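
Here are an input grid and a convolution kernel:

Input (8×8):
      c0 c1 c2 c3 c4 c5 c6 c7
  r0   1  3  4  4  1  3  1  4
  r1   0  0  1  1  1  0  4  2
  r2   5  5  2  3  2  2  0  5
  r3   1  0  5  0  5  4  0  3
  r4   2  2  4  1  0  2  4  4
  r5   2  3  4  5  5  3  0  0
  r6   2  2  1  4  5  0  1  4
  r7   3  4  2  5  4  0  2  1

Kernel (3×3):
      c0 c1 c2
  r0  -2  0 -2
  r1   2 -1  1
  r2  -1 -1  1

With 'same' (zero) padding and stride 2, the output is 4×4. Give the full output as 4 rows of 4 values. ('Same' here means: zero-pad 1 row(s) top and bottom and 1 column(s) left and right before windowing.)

2 6 8 7
-1 4 3 4
1 -1 -11 -13
-5 -10 -22 -4

Output[0,0]: The receptive field on the zero-padded input at this output position is [0 0 0 / 0 1 3 / 0 0 0]. Elementwise product with the kernel and sum: 0·-2 + 0·-2 + 0·2 + 1·-1 + 3·1 + 0·-1 + 0·-1 + 0·1.
Output[0,1]: The receptive field on the zero-padded input at this output position is [0 0 0 / 3 4 4 / 0 1 1]. Elementwise product with the kernel and sum: 0·-2 + 0·-2 + 3·2 + 4·-1 + 4·1 + 0·-1 + 1·-1 + 1·1.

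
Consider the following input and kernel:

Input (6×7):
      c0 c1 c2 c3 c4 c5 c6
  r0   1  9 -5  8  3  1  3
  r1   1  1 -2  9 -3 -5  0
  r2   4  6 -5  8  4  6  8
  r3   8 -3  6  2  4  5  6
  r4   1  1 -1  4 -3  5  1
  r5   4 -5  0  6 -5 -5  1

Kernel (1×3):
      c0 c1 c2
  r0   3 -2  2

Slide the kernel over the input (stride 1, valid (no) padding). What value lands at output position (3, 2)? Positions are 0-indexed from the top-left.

The receptive field on the input at this output position is [6 2 4]. Elementwise product with the kernel and sum: 6·3 + 2·-2 + 4·2.

22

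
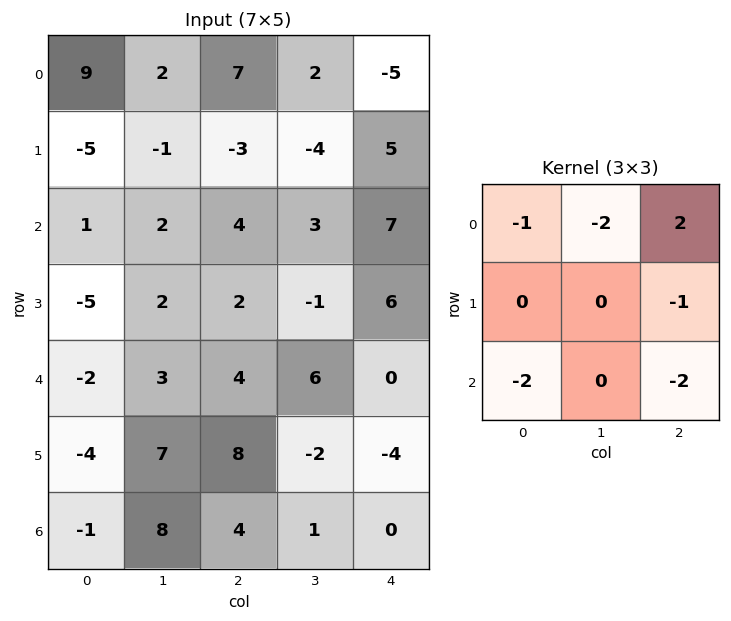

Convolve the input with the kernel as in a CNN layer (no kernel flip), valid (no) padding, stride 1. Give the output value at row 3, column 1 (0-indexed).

-24

The receptive field on the input at this output position is [2 2 -1 / 3 4 6 / 7 8 -2]. Elementwise product with the kernel and sum: 2·-1 + 2·-2 + -1·2 + 6·-1 + 7·-2 + -2·-2.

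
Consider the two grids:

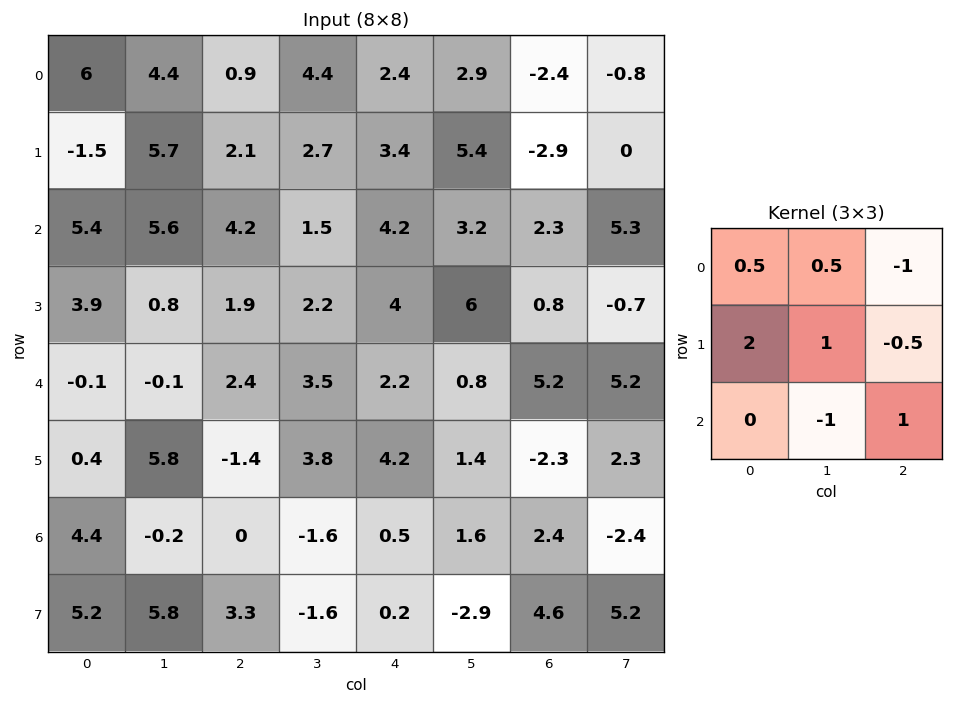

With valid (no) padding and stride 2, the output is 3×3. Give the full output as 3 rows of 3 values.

4.55 8.15 17.8
11.45 1.35 19.4
5 1.75 8.05

Output[0,0]: The receptive field on the input at this output position is [6 4.4 0.9 / -1.5 5.7 2.1 / 5.4 5.6 4.2]. Elementwise product with the kernel and sum: 6·0.5 + 4.4·0.5 + 0.9·-1 + -1.5·2 + 5.7·1 + 2.1·-0.5 + 5.6·-1 + 4.2·1.
Output[0,1]: The receptive field on the input at this output position is [0.9 4.4 2.4 / 2.1 2.7 3.4 / 4.2 1.5 4.2]. Elementwise product with the kernel and sum: 0.9·0.5 + 4.4·0.5 + 2.4·-1 + 2.1·2 + 2.7·1 + 3.4·-0.5 + 1.5·-1 + 4.2·1.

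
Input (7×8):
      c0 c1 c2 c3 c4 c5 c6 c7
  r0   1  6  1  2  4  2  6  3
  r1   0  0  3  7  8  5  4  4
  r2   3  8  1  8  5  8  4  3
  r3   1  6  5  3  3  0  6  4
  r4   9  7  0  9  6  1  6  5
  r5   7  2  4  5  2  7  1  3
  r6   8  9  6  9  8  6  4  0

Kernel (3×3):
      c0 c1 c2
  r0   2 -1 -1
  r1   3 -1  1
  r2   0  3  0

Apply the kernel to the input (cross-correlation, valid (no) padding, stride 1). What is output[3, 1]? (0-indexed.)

46

The receptive field on the input at this output position is [6 5 3 / 7 0 9 / 2 4 5]. Elementwise product with the kernel and sum: 6·2 + 5·-1 + 3·-1 + 7·3 + 0·-1 + 9·1 + 4·3.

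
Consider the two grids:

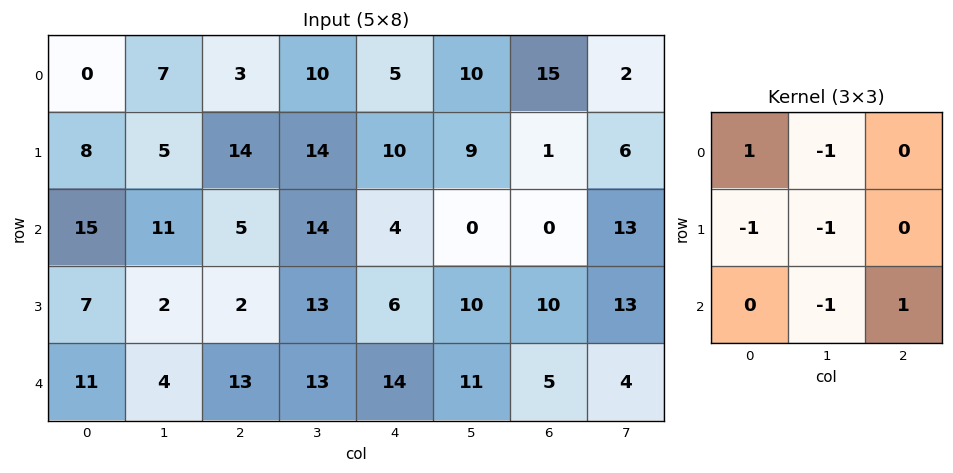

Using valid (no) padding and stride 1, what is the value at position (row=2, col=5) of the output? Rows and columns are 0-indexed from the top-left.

-21

The receptive field on the input at this output position is [0 0 13 / 10 10 13 / 11 5 4]. Elementwise product with the kernel and sum: 0·1 + 0·-1 + 10·-1 + 10·-1 + 5·-1 + 4·1.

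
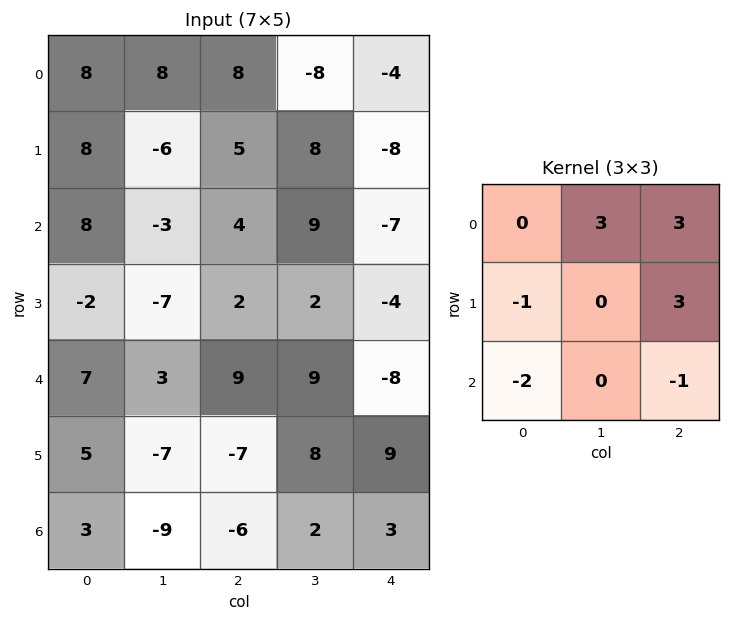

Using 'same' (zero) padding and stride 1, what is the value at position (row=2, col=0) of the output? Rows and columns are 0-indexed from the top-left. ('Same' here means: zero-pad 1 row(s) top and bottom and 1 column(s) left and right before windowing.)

The receptive field on the zero-padded input at this output position is [0 8 -6 / 0 8 -3 / 0 -2 -7]. Elementwise product with the kernel and sum: 8·3 + -6·3 + 0·-1 + -3·3 + 0·-2 + -7·-1.

4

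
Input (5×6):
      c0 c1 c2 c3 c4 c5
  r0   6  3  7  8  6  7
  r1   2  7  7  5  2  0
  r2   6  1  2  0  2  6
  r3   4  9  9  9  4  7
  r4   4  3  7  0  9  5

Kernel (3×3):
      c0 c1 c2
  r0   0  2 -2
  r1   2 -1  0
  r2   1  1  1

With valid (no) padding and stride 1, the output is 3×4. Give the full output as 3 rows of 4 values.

Output[0,0]: The receptive field on the input at this output position is [6 3 7 / 2 7 7 / 6 1 2]. Elementwise product with the kernel and sum: 3·2 + 7·-2 + 2·2 + 7·-1 + 6·1 + 1·1 + 2·1.

-2 8 17 14
33 31 32 22
11 23 21 20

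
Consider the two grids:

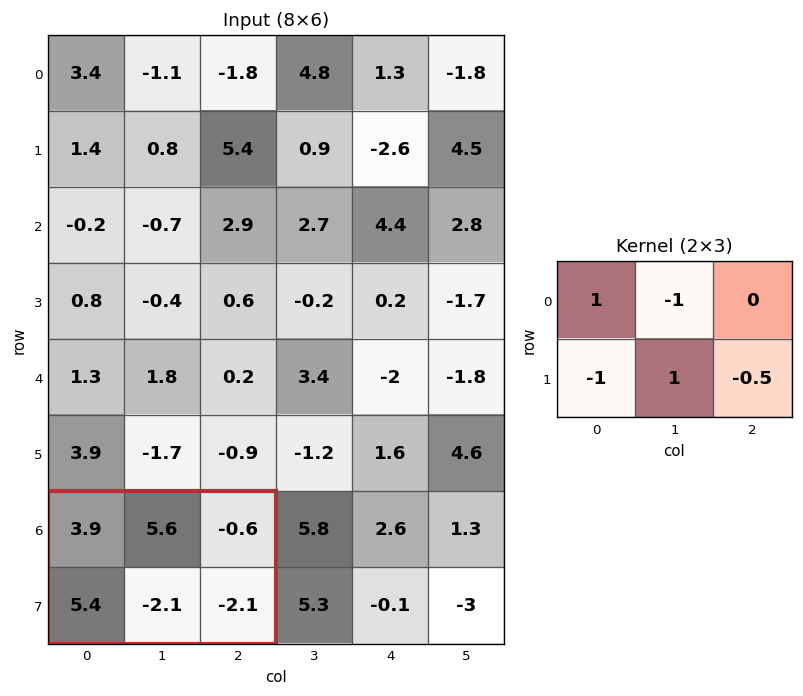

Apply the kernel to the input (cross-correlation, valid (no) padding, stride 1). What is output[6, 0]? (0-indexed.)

-8.15

The receptive field on the input at this output position is [3.9 5.6 -0.6 / 5.4 -2.1 -2.1]. Elementwise product with the kernel and sum: 3.9·1 + 5.6·-1 + 5.4·-1 + -2.1·1 + -2.1·-0.5.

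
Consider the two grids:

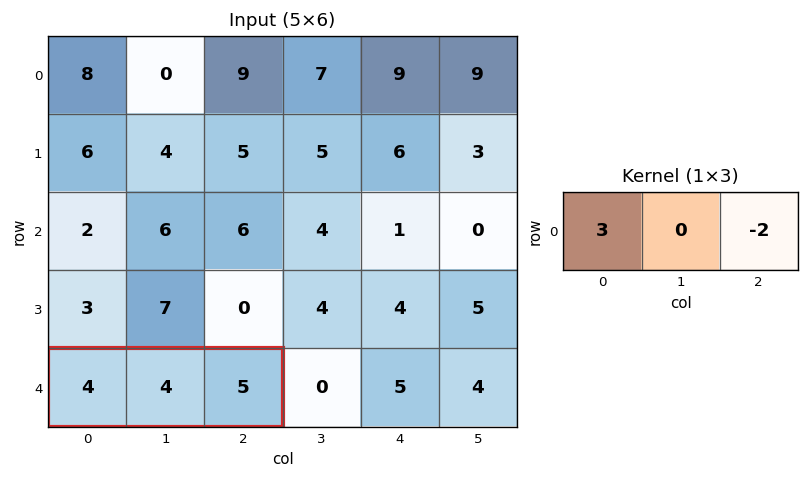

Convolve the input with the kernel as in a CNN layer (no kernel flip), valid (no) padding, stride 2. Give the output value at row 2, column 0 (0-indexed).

2

The receptive field on the input at this output position is [4 4 5]. Elementwise product with the kernel and sum: 4·3 + 5·-2.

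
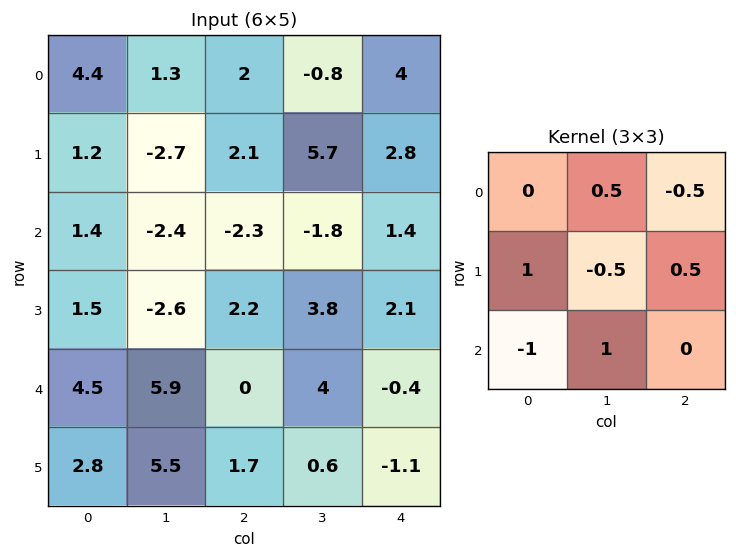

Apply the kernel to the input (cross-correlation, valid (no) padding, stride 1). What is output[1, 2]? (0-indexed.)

2.35

The receptive field on the input at this output position is [2.1 5.7 2.8 / -2.3 -1.8 1.4 / 2.2 3.8 2.1]. Elementwise product with the kernel and sum: 5.7·0.5 + 2.8·-0.5 + -2.3·1 + -1.8·-0.5 + 1.4·0.5 + 2.2·-1 + 3.8·1.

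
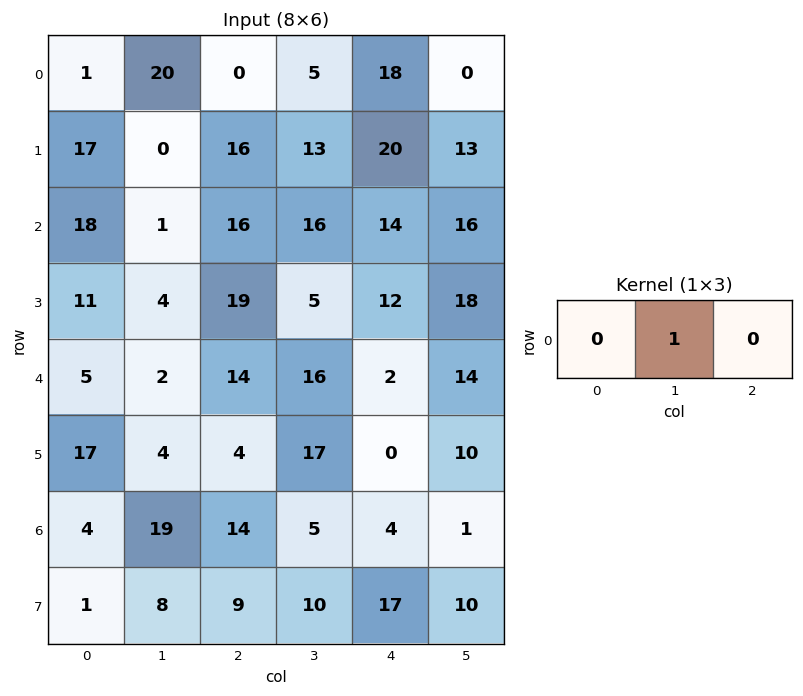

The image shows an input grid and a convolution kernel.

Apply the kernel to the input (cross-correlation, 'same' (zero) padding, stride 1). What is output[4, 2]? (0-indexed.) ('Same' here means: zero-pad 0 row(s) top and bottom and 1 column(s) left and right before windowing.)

14

The receptive field on the zero-padded input at this output position is [2 14 16]. Elementwise product with the kernel and sum: 14·1.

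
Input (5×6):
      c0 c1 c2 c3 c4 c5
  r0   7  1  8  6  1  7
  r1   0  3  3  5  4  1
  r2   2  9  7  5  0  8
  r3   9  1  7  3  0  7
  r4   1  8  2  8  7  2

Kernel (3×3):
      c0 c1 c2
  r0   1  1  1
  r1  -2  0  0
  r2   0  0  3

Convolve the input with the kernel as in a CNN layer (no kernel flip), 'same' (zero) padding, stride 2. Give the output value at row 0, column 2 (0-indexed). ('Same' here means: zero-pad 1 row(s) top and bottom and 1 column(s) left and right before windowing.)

The receptive field on the zero-padded input at this output position is [0 0 0 / 6 1 7 / 5 4 1]. Elementwise product with the kernel and sum: 0·1 + 0·1 + 0·1 + 6·-2 + 1·3.

-9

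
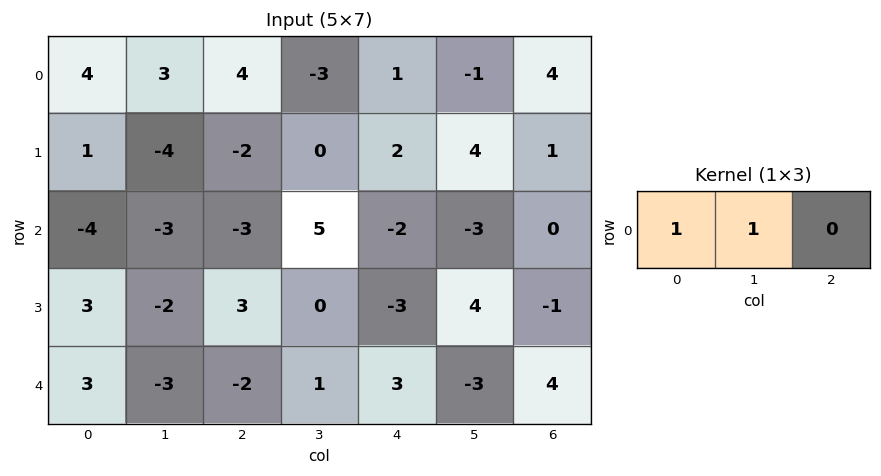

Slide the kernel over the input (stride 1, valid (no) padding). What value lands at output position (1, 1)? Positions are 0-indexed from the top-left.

-6

The receptive field on the input at this output position is [-4 -2 0]. Elementwise product with the kernel and sum: -4·1 + -2·1.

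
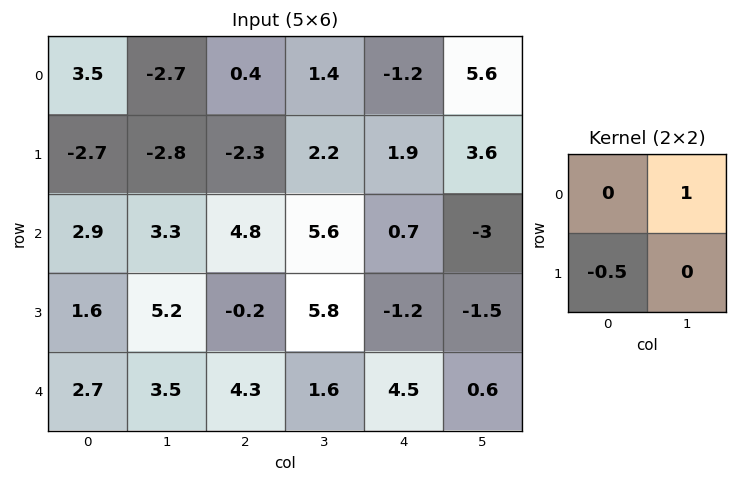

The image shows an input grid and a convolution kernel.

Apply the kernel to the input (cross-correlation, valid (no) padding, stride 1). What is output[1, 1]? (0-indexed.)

-3.95

The receptive field on the input at this output position is [-2.8 -2.3 / 3.3 4.8]. Elementwise product with the kernel and sum: -2.3·1 + 3.3·-0.5.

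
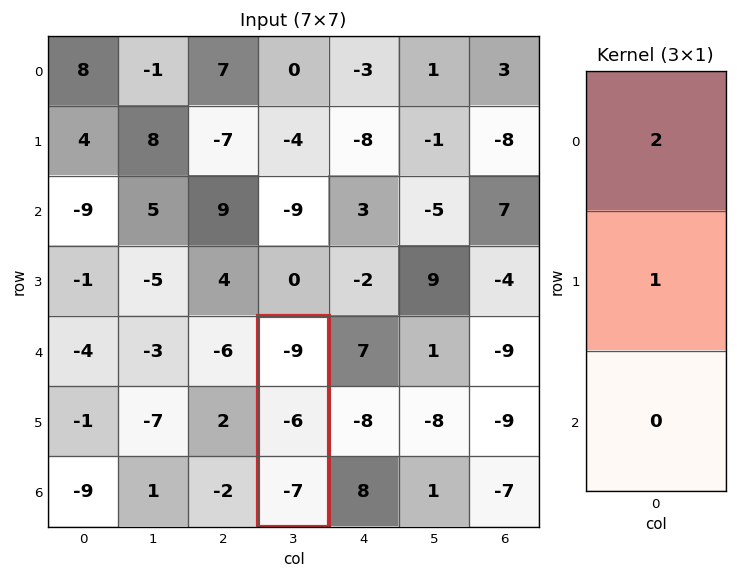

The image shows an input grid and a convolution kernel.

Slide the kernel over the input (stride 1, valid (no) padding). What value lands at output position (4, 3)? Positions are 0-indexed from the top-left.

-24

The receptive field on the input at this output position is [-9 / -6 / -7]. Elementwise product with the kernel and sum: -9·2 + -6·1.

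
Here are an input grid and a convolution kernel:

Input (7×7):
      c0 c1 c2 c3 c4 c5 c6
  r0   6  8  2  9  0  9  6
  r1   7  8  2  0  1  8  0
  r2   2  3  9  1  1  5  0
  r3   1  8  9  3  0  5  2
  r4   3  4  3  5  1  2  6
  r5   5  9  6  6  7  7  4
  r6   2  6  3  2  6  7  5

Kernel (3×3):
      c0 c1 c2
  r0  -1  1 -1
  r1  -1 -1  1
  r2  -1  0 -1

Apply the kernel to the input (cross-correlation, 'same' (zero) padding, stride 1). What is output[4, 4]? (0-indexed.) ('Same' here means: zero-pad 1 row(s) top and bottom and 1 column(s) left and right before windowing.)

-25

The receptive field on the zero-padded input at this output position is [3 0 5 / 5 1 2 / 6 7 7]. Elementwise product with the kernel and sum: 3·-1 + 0·1 + 5·-1 + 5·-1 + 1·-1 + 2·1 + 6·-1 + 7·-1.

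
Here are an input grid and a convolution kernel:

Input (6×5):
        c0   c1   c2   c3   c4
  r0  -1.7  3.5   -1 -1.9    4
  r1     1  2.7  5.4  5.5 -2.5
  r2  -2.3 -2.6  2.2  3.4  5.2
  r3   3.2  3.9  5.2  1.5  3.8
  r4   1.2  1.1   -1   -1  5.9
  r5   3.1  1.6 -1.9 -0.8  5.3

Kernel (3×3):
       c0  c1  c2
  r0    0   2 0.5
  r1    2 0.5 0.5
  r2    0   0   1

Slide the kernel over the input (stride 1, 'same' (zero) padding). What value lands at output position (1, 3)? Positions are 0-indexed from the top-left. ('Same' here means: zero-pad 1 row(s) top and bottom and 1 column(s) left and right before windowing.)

The receptive field on the zero-padded input at this output position is [-1 -1.9 4 / 5.4 5.5 -2.5 / 2.2 3.4 5.2]. Elementwise product with the kernel and sum: -1.9·2 + 4·0.5 + 5.4·2 + 5.5·0.5 + -2.5·0.5 + 5.2·1.

15.7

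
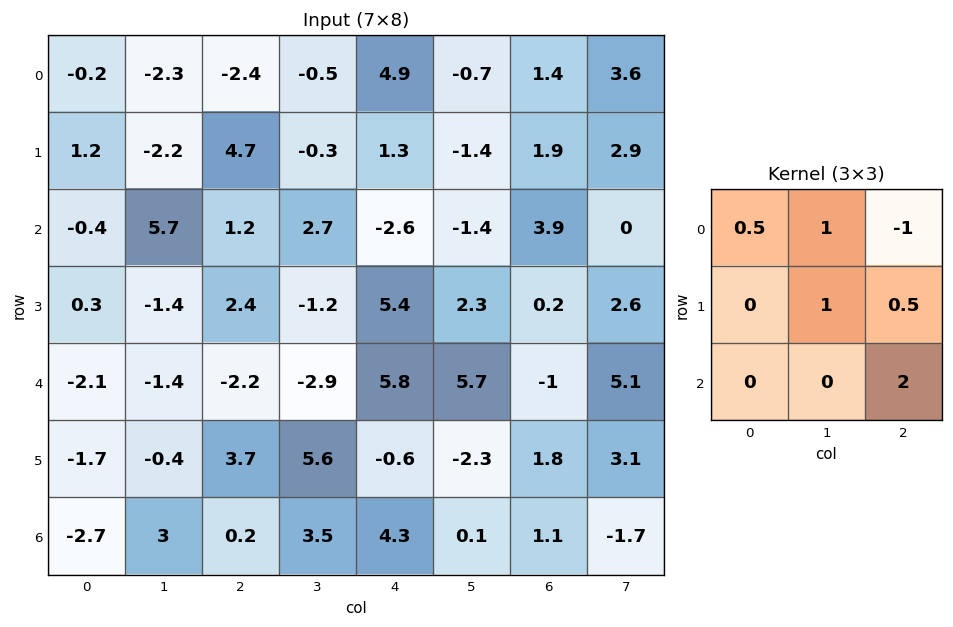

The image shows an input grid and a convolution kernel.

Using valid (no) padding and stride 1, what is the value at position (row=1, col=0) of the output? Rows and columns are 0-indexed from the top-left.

The receptive field on the input at this output position is [1.2 -2.2 4.7 / -0.4 5.7 1.2 / 0.3 -1.4 2.4]. Elementwise product with the kernel and sum: 1.2·0.5 + -2.2·1 + 4.7·-1 + 5.7·1 + 1.2·0.5 + 2.4·2.

4.8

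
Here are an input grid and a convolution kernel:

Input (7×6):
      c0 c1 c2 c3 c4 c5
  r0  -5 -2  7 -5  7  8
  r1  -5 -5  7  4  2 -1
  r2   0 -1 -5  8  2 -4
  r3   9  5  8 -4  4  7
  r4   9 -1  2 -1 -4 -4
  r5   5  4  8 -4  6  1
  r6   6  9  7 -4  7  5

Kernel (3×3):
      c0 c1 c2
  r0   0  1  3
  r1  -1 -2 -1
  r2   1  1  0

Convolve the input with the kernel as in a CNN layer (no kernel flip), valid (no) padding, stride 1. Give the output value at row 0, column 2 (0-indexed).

The receptive field on the input at this output position is [7 -5 7 / 7 4 2 / -5 8 2]. Elementwise product with the kernel and sum: -5·1 + 7·3 + 7·-1 + 4·-2 + 2·-1 + -5·1 + 8·1.

2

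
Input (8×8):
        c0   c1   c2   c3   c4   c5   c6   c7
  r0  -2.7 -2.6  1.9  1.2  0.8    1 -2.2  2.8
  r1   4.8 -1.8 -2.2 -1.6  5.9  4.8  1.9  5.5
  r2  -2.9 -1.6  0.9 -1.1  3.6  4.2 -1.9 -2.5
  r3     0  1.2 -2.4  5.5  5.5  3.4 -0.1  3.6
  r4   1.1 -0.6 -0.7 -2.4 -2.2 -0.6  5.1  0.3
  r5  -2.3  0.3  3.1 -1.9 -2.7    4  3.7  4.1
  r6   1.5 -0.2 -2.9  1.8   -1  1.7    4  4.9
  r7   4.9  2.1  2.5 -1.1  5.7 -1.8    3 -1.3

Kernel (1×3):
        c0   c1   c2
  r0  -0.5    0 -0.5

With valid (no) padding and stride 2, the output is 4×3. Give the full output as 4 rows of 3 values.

0.4 -1.35 0.7
1 -2.25 -0.85
-0.2 1.45 -1.45
0.7 1.95 -1.5

Output[0,0]: The receptive field on the input at this output position is [-2.7 -2.6 1.9]. Elementwise product with the kernel and sum: -2.7·-0.5 + 1.9·-0.5.
Output[0,1]: The receptive field on the input at this output position is [1.9 1.2 0.8]. Elementwise product with the kernel and sum: 1.9·-0.5 + 0.8·-0.5.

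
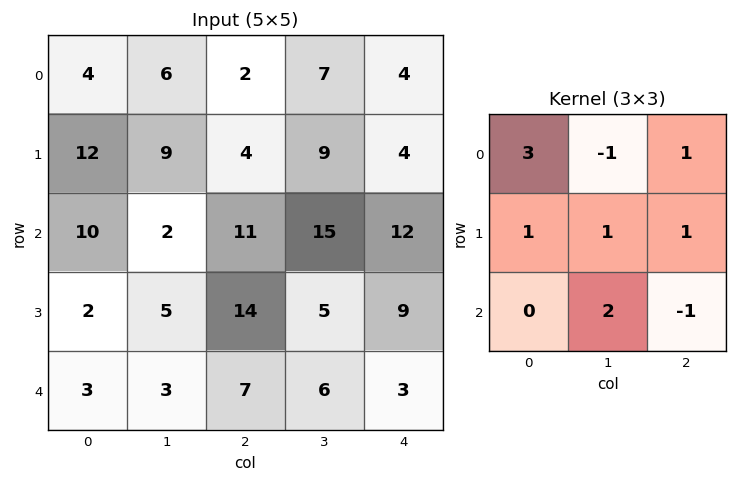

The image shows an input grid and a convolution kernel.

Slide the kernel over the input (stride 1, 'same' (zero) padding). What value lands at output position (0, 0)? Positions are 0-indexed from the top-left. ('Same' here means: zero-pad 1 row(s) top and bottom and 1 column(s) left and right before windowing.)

25

The receptive field on the zero-padded input at this output position is [0 0 0 / 0 4 6 / 0 12 9]. Elementwise product with the kernel and sum: 0·3 + 0·-1 + 0·1 + 0·1 + 4·1 + 6·1 + 12·2 + 9·-1.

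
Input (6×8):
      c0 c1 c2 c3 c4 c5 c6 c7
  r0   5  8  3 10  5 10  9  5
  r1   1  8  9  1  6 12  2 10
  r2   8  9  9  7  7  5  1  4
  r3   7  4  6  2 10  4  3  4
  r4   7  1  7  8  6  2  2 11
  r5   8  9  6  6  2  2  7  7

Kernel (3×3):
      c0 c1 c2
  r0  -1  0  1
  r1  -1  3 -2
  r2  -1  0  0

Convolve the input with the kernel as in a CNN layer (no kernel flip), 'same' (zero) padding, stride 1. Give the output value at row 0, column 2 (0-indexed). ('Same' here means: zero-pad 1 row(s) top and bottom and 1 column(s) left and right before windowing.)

-27

The receptive field on the zero-padded input at this output position is [0 0 0 / 8 3 10 / 8 9 1]. Elementwise product with the kernel and sum: 0·-1 + 0·1 + 8·-1 + 3·3 + 10·-2 + 8·-1.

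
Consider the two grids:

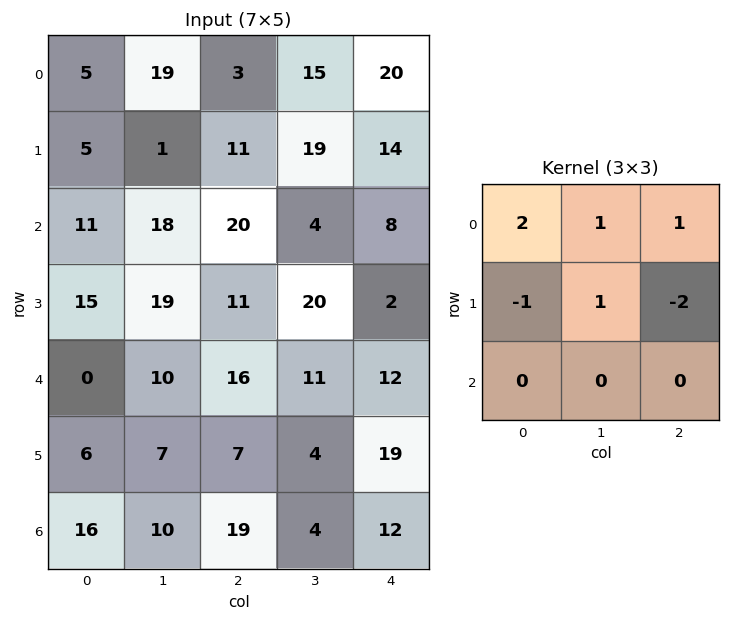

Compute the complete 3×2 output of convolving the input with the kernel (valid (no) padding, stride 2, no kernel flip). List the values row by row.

Output[0,0]: The receptive field on the input at this output position is [5 19 3 / 5 1 11 / 11 18 20]. Elementwise product with the kernel and sum: 5·2 + 19·1 + 3·1 + 5·-1 + 1·1 + 11·-2.

6 21
42 57
13 14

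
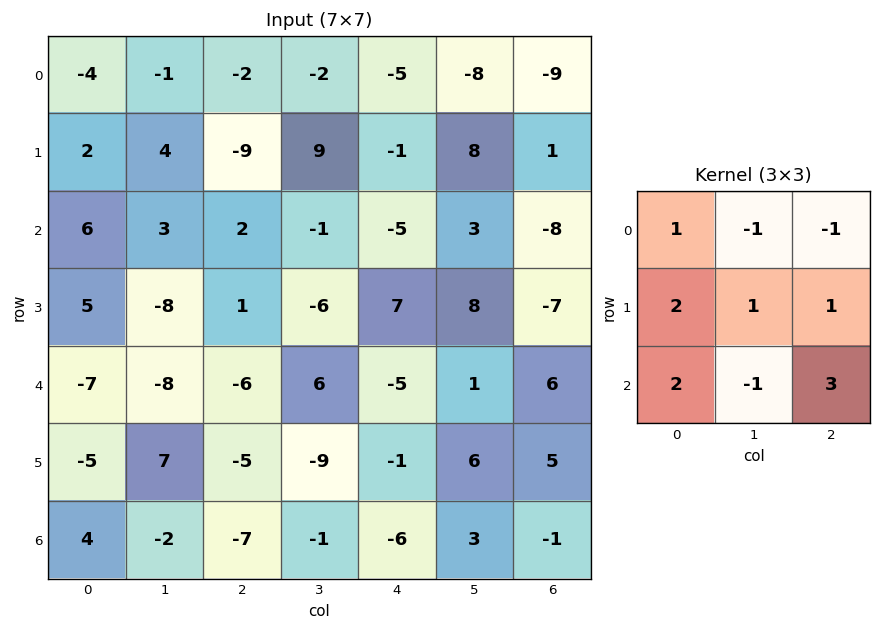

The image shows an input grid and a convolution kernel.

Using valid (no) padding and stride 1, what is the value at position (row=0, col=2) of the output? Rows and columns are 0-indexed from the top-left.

-15

The receptive field on the input at this output position is [-2 -2 -5 / -9 9 -1 / 2 -1 -5]. Elementwise product with the kernel and sum: -2·1 + -2·-1 + -5·-1 + -9·2 + 9·1 + -1·1 + 2·2 + -1·-1 + -5·3.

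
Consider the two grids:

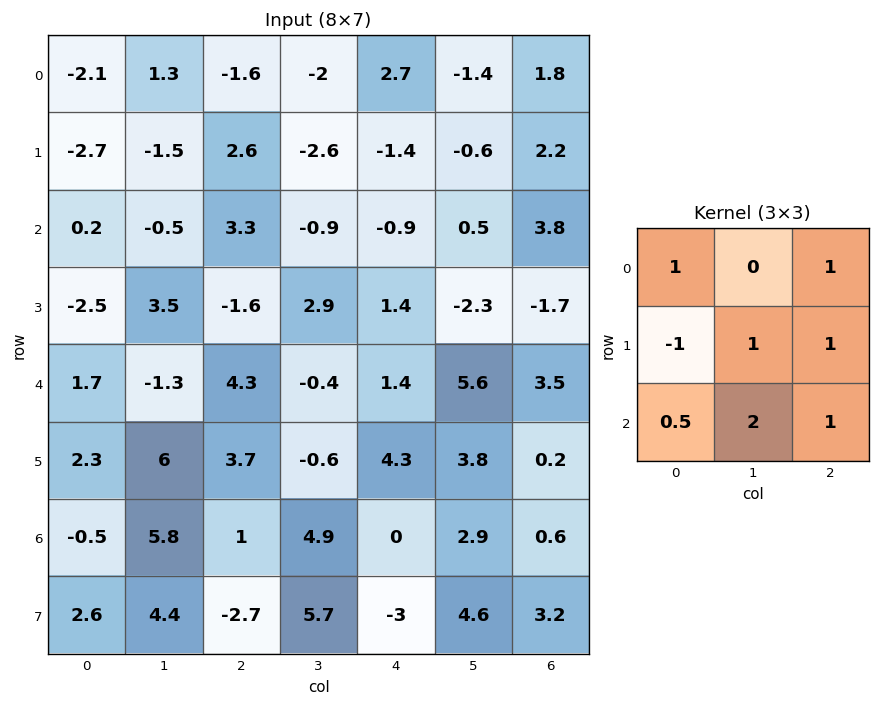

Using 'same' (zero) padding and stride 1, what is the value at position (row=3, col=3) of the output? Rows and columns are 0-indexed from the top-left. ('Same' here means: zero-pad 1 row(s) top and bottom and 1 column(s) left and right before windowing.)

The receptive field on the zero-padded input at this output position is [3.3 -0.9 -0.9 / -1.6 2.9 1.4 / 4.3 -0.4 1.4]. Elementwise product with the kernel and sum: 3.3·1 + -0.9·1 + -1.6·-1 + 2.9·1 + 1.4·1 + 4.3·0.5 + -0.4·2 + 1.4·1.

11.05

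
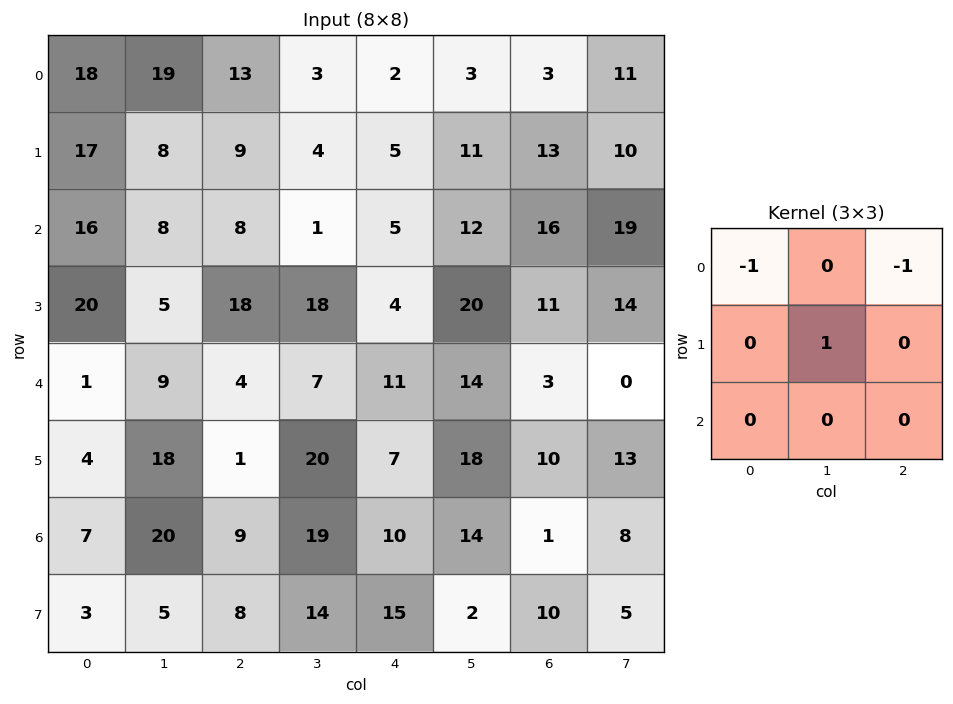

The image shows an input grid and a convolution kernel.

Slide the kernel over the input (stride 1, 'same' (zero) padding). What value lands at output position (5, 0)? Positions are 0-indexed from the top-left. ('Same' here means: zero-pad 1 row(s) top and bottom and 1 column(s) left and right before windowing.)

The receptive field on the zero-padded input at this output position is [0 1 9 / 0 4 18 / 0 7 20]. Elementwise product with the kernel and sum: 0·-1 + 9·-1 + 4·1.

-5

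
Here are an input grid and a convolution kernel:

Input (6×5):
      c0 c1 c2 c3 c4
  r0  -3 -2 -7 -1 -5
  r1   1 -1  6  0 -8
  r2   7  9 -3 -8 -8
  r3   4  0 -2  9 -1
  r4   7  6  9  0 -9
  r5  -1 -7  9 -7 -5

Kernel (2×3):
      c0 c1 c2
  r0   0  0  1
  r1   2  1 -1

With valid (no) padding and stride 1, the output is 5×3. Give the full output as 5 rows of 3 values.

Output[0,0]: The receptive field on the input at this output position is [-3 -2 -7 / 1 -1 6]. Elementwise product with the kernel and sum: -7·1 + 1·2 + -1·1 + 6·-1.

-12 3 15
32 23 -14
7 -19 -2
9 30 26
-9 2 7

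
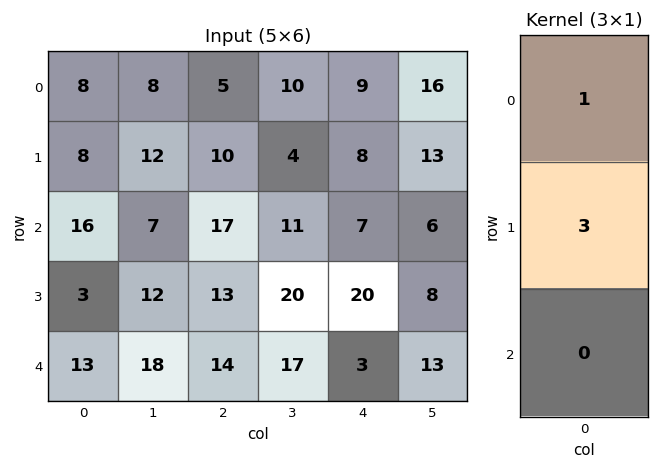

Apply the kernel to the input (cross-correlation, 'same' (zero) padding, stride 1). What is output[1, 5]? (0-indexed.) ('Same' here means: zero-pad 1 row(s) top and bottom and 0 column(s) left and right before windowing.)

55

The receptive field on the zero-padded input at this output position is [16 / 13 / 6]. Elementwise product with the kernel and sum: 16·1 + 13·3.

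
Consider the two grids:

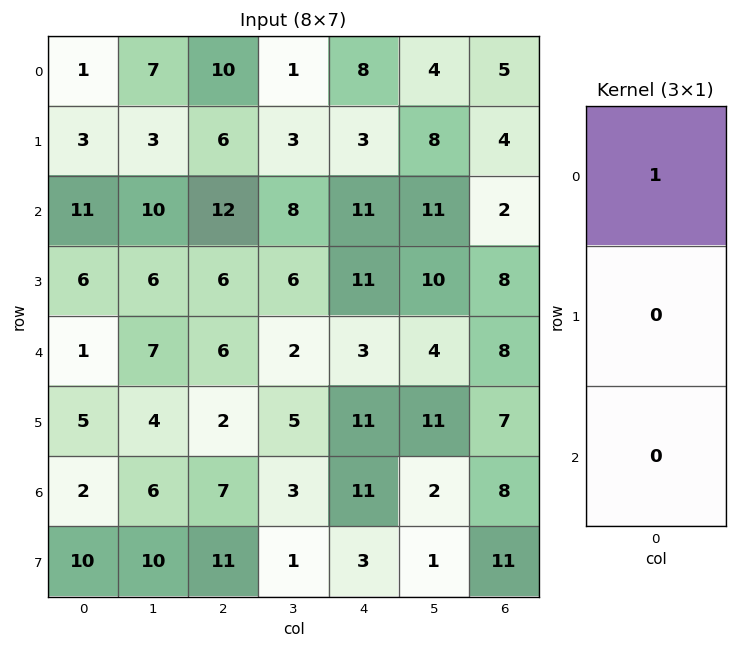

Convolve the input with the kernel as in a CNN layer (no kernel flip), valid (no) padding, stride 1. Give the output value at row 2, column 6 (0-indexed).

The receptive field on the input at this output position is [2 / 8 / 8]. Elementwise product with the kernel and sum: 2·1.

2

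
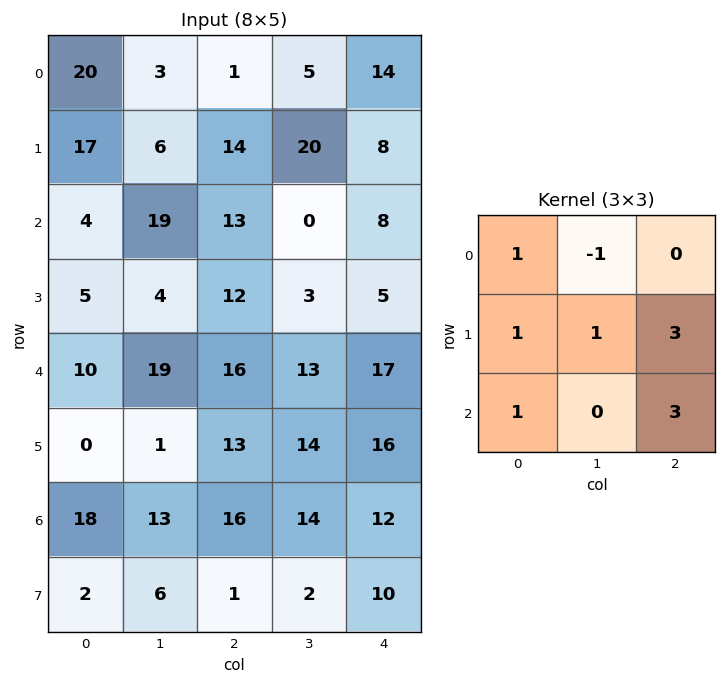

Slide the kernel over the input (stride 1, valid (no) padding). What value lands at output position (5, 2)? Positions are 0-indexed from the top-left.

The receptive field on the input at this output position is [13 14 16 / 16 14 12 / 1 2 10]. Elementwise product with the kernel and sum: 13·1 + 14·-1 + 16·1 + 14·1 + 12·3 + 1·1 + 10·3.

96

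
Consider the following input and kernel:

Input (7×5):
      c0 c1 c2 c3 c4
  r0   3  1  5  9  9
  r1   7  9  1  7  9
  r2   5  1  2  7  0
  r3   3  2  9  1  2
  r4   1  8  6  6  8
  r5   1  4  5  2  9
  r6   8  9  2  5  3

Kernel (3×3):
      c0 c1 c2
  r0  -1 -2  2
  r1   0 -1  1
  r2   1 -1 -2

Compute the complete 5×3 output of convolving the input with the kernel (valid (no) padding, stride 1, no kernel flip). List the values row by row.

Output[0,0]: The receptive field on the input at this output position is [3 1 5 / 7 9 1 / 5 1 2]. Elementwise product with the kernel and sum: 3·-1 + 1·-2 + 5·2 + 9·-1 + 1·1 + 5·1 + 1·-1 + 2·-2.

-3 -2 -8
-39 -1 0
-15 -9 -31
-4 -23 -20
-9 -14 -4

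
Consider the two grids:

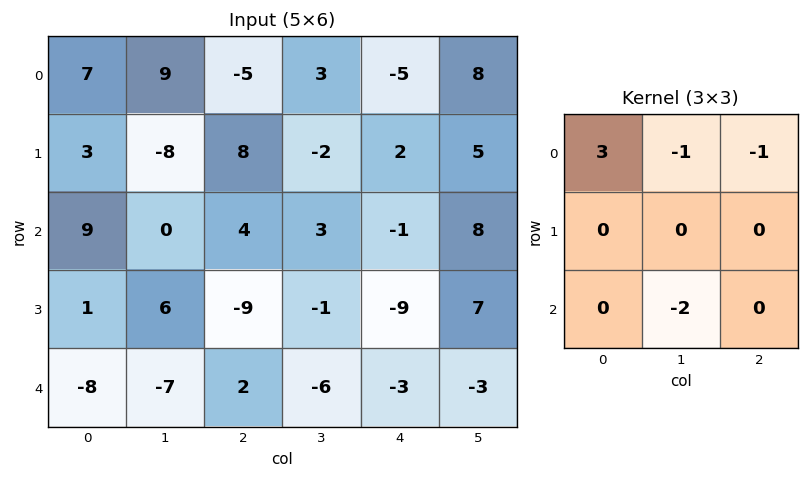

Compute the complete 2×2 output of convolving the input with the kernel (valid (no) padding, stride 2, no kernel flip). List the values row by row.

17 -19
37 22

Output[0,0]: The receptive field on the input at this output position is [7 9 -5 / 3 -8 8 / 9 0 4]. Elementwise product with the kernel and sum: 7·3 + 9·-1 + -5·-1 + 0·-2.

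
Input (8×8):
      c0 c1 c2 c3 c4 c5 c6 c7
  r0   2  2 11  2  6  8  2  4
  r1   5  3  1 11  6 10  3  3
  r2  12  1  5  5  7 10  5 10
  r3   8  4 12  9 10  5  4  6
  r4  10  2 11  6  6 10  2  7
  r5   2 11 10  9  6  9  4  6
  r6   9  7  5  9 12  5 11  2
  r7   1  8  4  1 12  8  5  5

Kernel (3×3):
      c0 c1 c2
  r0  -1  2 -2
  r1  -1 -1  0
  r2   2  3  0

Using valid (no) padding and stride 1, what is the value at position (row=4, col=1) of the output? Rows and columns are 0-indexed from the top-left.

The receptive field on the input at this output position is [2 11 6 / 11 10 9 / 7 5 9]. Elementwise product with the kernel and sum: 2·-1 + 11·2 + 6·-2 + 11·-1 + 10·-1 + 7·2 + 5·3.

16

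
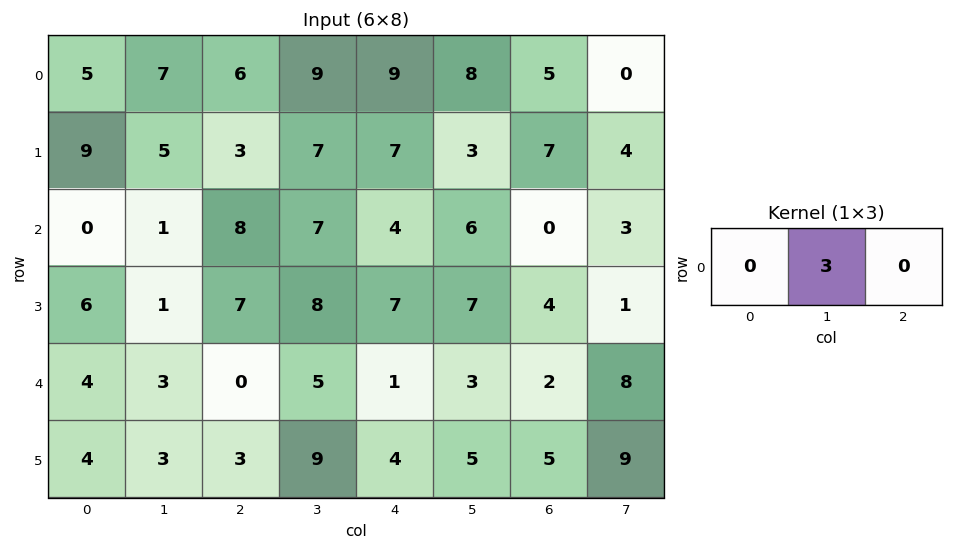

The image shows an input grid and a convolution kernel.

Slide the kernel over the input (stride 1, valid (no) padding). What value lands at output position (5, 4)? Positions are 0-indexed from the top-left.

15

The receptive field on the input at this output position is [4 5 5]. Elementwise product with the kernel and sum: 5·3.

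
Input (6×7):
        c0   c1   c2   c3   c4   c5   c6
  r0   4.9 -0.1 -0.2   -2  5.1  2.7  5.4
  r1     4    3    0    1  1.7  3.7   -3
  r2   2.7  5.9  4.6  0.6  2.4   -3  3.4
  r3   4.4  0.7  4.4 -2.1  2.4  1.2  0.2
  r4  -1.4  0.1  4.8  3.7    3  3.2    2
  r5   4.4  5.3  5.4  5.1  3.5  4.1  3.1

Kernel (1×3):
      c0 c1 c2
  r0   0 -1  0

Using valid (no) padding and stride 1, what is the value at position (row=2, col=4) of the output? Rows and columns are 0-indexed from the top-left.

The receptive field on the input at this output position is [2.4 -3 3.4]. Elementwise product with the kernel and sum: -3·-1.

3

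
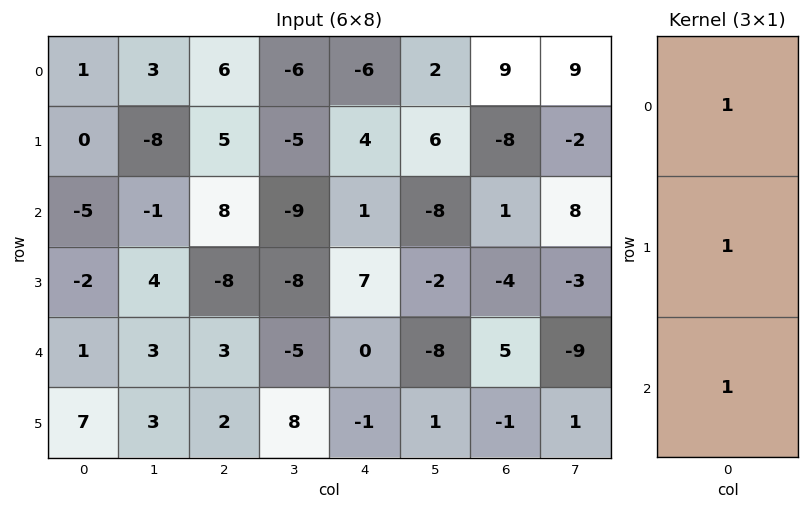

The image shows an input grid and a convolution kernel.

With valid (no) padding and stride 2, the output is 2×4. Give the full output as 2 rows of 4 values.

-4 19 -1 2
-6 3 8 2

Output[0,0]: The receptive field on the input at this output position is [1 / 0 / -5]. Elementwise product with the kernel and sum: 1·1 + 0·1 + -5·1.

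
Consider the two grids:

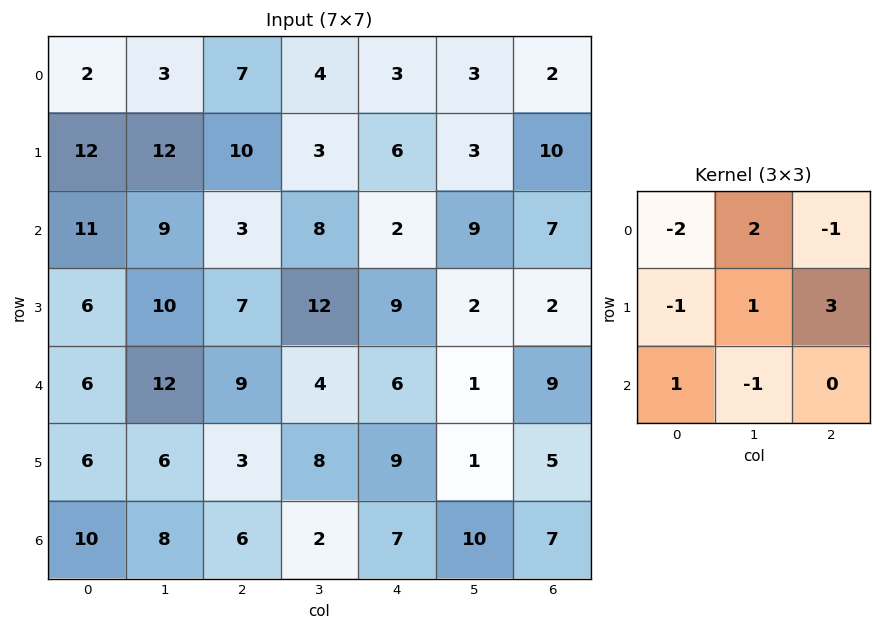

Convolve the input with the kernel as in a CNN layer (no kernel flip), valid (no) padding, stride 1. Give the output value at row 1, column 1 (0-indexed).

14

The receptive field on the input at this output position is [12 10 3 / 9 3 8 / 10 7 12]. Elementwise product with the kernel and sum: 12·-2 + 10·2 + 3·-1 + 9·-1 + 3·1 + 8·3 + 10·1 + 7·-1.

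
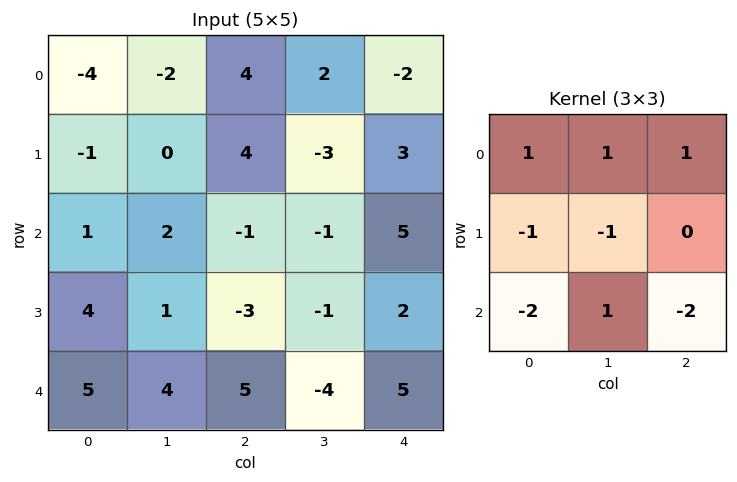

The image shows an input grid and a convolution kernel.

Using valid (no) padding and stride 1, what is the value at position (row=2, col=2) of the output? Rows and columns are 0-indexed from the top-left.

The receptive field on the input at this output position is [-1 -1 5 / -3 -1 2 / 5 -4 5]. Elementwise product with the kernel and sum: -1·1 + -1·1 + 5·1 + -3·-1 + -1·-1 + 5·-2 + -4·1 + 5·-2.

-17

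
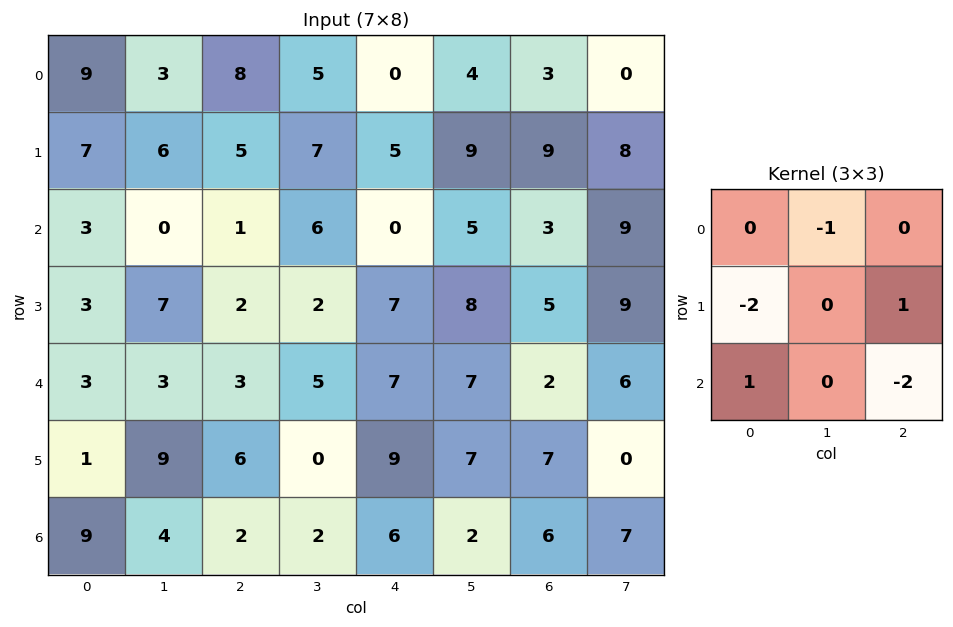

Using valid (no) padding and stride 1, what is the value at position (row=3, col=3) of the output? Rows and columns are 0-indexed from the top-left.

The receptive field on the input at this output position is [2 7 8 / 5 7 7 / 0 9 7]. Elementwise product with the kernel and sum: 7·-1 + 5·-2 + 7·1 + 0·1 + 7·-2.

-24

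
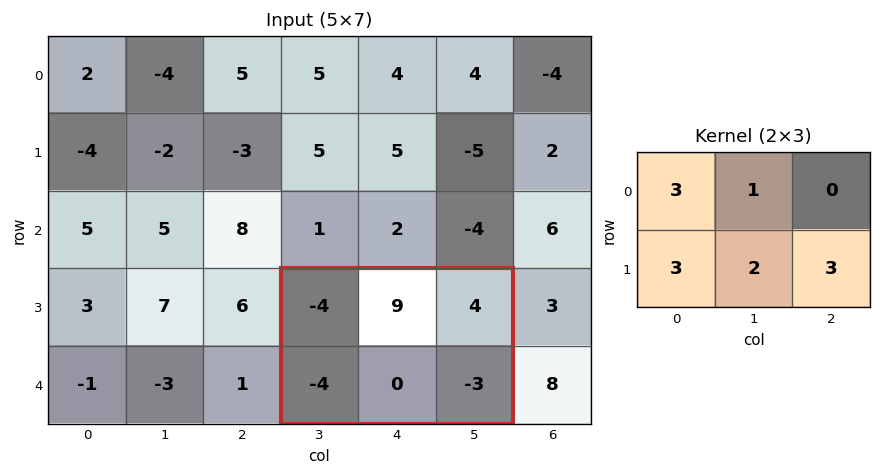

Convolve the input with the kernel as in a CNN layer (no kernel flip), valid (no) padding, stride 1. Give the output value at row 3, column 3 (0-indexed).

-24

The receptive field on the input at this output position is [-4 9 4 / -4 0 -3]. Elementwise product with the kernel and sum: -4·3 + 9·1 + -4·3 + 0·2 + -3·3.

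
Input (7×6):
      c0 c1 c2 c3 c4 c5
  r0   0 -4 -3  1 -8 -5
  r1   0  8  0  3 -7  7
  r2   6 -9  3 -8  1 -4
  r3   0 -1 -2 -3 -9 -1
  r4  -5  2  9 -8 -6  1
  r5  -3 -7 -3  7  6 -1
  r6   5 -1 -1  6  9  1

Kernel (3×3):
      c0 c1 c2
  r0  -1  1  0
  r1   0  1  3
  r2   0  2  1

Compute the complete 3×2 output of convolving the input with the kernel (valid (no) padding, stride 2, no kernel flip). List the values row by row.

Output[0,0]: The receptive field on the input at this output position is [0 -4 -3 / 0 8 0 / 6 -9 3]. Elementwise product with the kernel and sum: 0·-1 + -4·1 + 8·1 + 0·3 + -9·2 + 3·1.
Output[0,1]: The receptive field on the input at this output position is [-3 1 -8 / 0 3 -7 / 3 -8 1]. Elementwise product with the kernel and sum: -3·-1 + 1·1 + 3·1 + -7·3 + -8·2 + 1·1.

-11 -29
-9 -63
-12 29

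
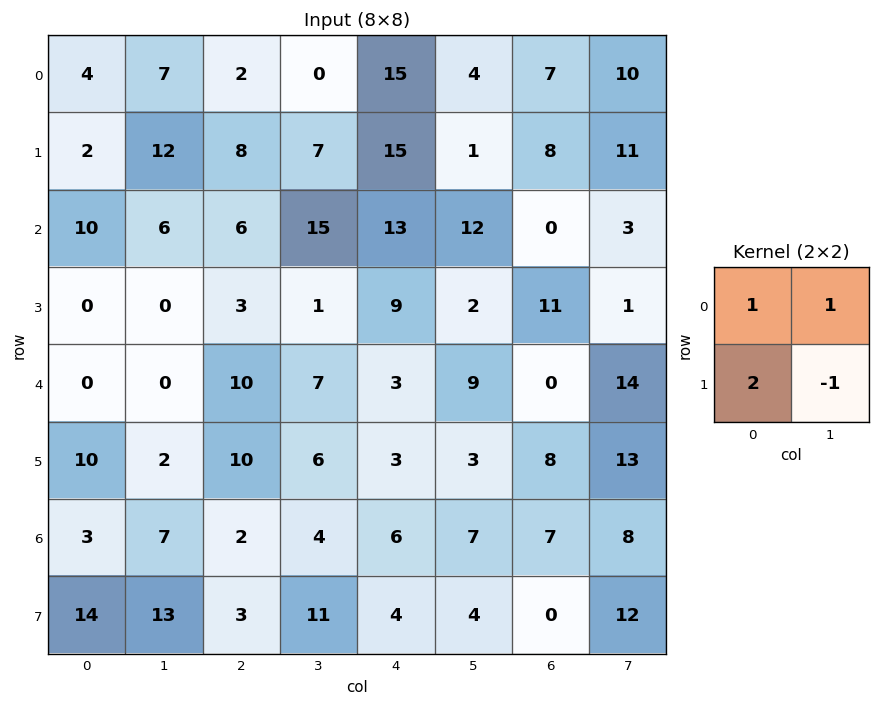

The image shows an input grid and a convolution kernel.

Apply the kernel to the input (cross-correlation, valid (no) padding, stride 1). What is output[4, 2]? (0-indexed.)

31

The receptive field on the input at this output position is [10 7 / 10 6]. Elementwise product with the kernel and sum: 10·1 + 7·1 + 10·2 + 6·-1.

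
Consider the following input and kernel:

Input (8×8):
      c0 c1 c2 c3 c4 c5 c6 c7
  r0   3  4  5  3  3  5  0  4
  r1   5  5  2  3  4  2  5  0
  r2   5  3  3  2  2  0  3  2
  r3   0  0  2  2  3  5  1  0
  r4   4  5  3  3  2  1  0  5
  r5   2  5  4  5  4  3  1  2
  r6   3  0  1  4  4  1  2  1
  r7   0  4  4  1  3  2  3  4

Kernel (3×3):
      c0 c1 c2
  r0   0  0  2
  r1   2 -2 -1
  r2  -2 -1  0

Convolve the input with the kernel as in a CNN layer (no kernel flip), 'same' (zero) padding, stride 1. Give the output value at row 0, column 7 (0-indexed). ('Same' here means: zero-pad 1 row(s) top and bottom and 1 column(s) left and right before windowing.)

The receptive field on the zero-padded input at this output position is [0 0 0 / 0 4 0 / 5 0 0]. Elementwise product with the kernel and sum: 0·2 + 0·2 + 4·-2 + 0·-1 + 5·-2 + 0·-1.

-18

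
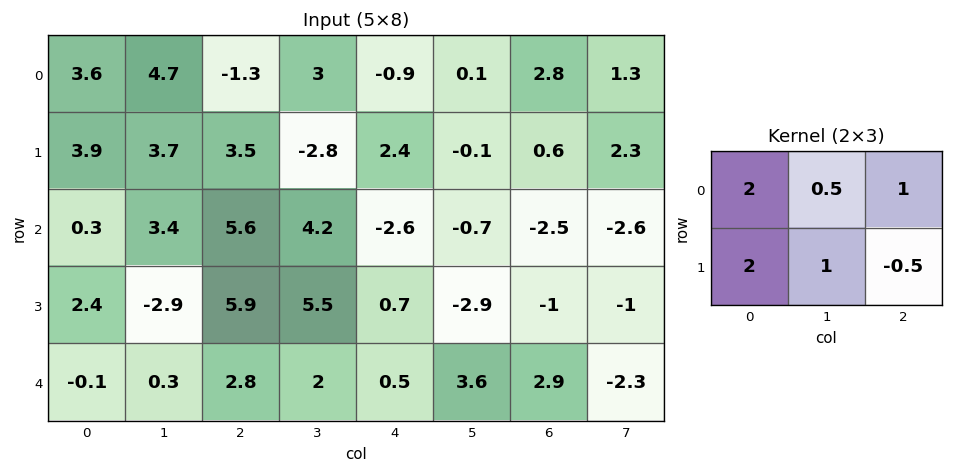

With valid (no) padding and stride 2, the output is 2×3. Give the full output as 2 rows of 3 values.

18 1 5.45
6.85 27.65 -9.05

Output[0,0]: The receptive field on the input at this output position is [3.6 4.7 -1.3 / 3.9 3.7 3.5]. Elementwise product with the kernel and sum: 3.6·2 + 4.7·0.5 + -1.3·1 + 3.9·2 + 3.7·1 + 3.5·-0.5.
Output[0,1]: The receptive field on the input at this output position is [-1.3 3 -0.9 / 3.5 -2.8 2.4]. Elementwise product with the kernel and sum: -1.3·2 + 3·0.5 + -0.9·1 + 3.5·2 + -2.8·1 + 2.4·-0.5.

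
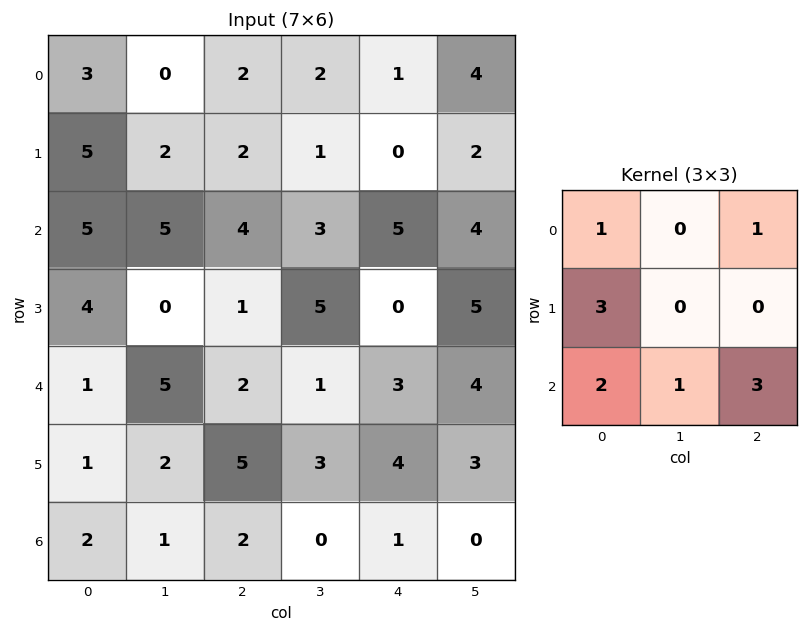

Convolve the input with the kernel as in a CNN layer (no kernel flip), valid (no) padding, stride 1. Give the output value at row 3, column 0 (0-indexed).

The receptive field on the input at this output position is [4 0 1 / 1 5 2 / 1 2 5]. Elementwise product with the kernel and sum: 4·1 + 1·1 + 1·3 + 1·2 + 2·1 + 5·3.

27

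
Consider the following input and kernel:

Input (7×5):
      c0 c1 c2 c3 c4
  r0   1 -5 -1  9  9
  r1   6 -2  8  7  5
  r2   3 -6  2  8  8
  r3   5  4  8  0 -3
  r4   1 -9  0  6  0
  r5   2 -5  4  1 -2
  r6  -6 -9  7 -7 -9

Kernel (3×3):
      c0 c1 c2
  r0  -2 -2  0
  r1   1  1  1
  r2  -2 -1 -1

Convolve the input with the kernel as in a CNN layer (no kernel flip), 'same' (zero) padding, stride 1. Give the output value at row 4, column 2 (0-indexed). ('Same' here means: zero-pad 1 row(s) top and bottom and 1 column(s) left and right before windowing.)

The receptive field on the zero-padded input at this output position is [4 8 0 / -9 0 6 / -5 4 1]. Elementwise product with the kernel and sum: 4·-2 + 8·-2 + -9·1 + 0·1 + 6·1 + -5·-2 + 4·-1 + 1·-1.

-22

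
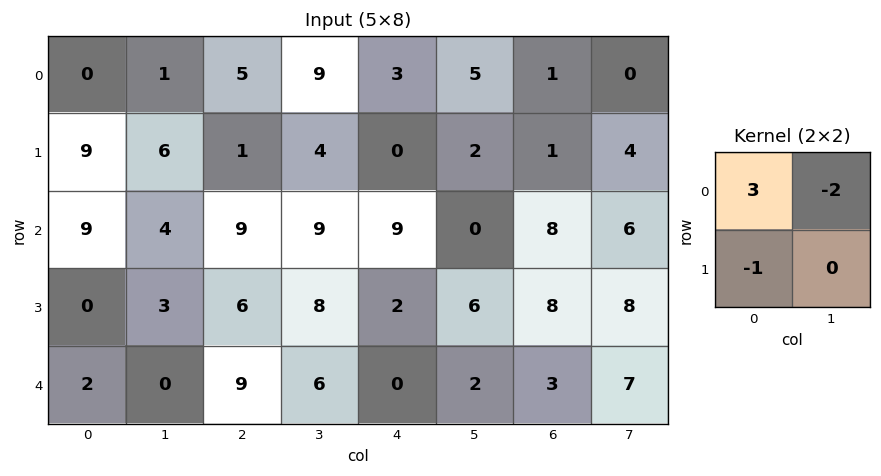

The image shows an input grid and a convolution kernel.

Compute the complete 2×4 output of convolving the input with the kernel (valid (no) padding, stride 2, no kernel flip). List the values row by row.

-11 -4 -1 2
19 3 25 4

Output[0,0]: The receptive field on the input at this output position is [0 1 / 9 6]. Elementwise product with the kernel and sum: 0·3 + 1·-2 + 9·-1.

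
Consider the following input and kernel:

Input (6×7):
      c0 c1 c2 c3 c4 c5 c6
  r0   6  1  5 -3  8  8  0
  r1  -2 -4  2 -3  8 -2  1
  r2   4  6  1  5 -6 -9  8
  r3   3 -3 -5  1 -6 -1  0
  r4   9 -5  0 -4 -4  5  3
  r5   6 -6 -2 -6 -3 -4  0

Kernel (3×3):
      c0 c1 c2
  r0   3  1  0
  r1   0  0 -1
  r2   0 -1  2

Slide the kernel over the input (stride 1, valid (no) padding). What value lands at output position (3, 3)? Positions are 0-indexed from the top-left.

The receptive field on the input at this output position is [1 -6 -1 / -4 -4 5 / -6 -3 -4]. Elementwise product with the kernel and sum: 1·3 + -6·1 + 5·-1 + -3·-1 + -4·2.

-13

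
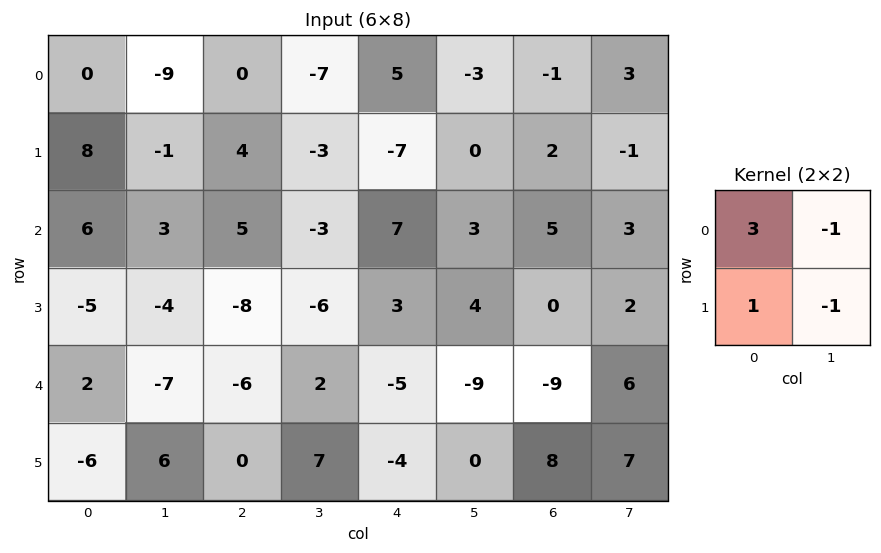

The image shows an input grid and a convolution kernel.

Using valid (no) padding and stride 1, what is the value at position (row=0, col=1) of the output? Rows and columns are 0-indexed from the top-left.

-32

The receptive field on the input at this output position is [-9 0 / -1 4]. Elementwise product with the kernel and sum: -9·3 + 0·-1 + -1·1 + 4·-1.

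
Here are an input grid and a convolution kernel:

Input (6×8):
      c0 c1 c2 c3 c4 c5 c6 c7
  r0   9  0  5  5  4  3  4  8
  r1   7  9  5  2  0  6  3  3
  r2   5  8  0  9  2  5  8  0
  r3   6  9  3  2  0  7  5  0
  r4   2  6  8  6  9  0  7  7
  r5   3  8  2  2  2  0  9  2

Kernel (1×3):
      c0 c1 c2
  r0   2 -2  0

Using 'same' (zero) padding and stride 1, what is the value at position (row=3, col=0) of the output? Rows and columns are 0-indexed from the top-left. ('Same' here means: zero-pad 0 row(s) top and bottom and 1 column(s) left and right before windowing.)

The receptive field on the zero-padded input at this output position is [0 6 9]. Elementwise product with the kernel and sum: 0·2 + 6·-2.

-12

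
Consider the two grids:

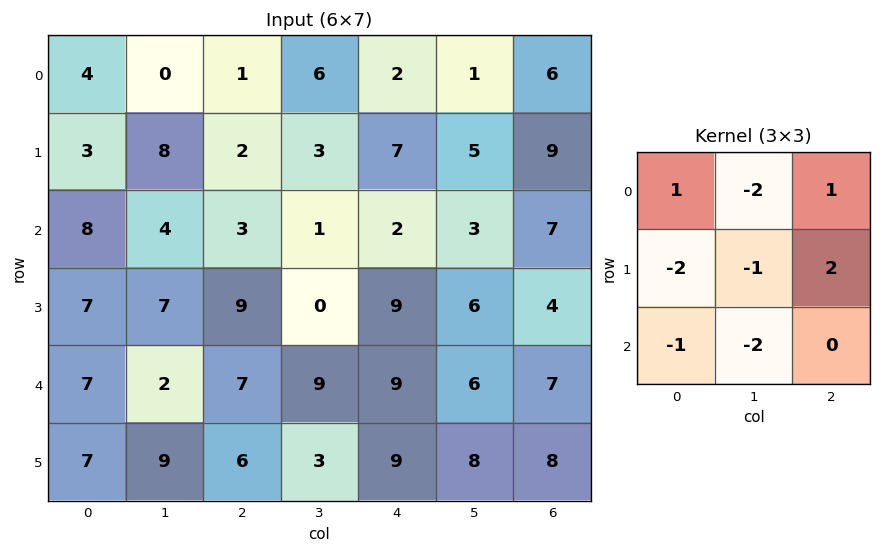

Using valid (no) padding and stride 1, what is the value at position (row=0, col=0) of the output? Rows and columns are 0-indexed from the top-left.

The receptive field on the input at this output position is [4 0 1 / 3 8 2 / 8 4 3]. Elementwise product with the kernel and sum: 4·1 + 0·-2 + 1·1 + 3·-2 + 8·-1 + 2·2 + 8·-1 + 4·-2.

-21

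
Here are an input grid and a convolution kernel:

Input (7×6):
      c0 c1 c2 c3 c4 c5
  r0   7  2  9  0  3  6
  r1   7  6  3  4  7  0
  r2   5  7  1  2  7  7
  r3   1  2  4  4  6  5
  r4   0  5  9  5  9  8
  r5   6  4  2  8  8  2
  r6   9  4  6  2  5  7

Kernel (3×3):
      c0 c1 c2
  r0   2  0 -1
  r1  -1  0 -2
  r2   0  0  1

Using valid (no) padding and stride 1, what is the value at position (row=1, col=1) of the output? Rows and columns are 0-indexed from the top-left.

The receptive field on the input at this output position is [6 3 4 / 7 1 2 / 2 4 4]. Elementwise product with the kernel and sum: 6·2 + 4·-1 + 7·-1 + 2·-2 + 4·1.

1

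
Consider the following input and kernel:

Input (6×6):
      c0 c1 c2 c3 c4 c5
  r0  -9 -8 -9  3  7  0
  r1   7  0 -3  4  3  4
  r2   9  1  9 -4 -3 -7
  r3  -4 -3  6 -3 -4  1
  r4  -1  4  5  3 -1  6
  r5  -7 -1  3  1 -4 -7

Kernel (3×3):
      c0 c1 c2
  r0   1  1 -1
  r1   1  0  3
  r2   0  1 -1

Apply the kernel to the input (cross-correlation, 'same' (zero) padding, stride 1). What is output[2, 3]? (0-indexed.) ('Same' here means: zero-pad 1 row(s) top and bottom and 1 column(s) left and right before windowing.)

-1

The receptive field on the zero-padded input at this output position is [-3 4 3 / 9 -4 -3 / 6 -3 -4]. Elementwise product with the kernel and sum: -3·1 + 4·1 + 3·-1 + 9·1 + -3·3 + -3·1 + -4·-1.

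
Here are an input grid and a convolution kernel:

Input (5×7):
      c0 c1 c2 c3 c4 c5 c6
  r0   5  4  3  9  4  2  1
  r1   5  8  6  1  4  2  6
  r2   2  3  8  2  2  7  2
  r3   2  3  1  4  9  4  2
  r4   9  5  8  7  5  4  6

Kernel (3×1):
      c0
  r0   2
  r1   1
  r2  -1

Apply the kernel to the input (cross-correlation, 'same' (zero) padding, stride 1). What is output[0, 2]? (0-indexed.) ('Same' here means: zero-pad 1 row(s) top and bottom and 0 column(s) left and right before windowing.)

The receptive field on the zero-padded input at this output position is [0 / 3 / 6]. Elementwise product with the kernel and sum: 0·2 + 3·1 + 6·-1.

-3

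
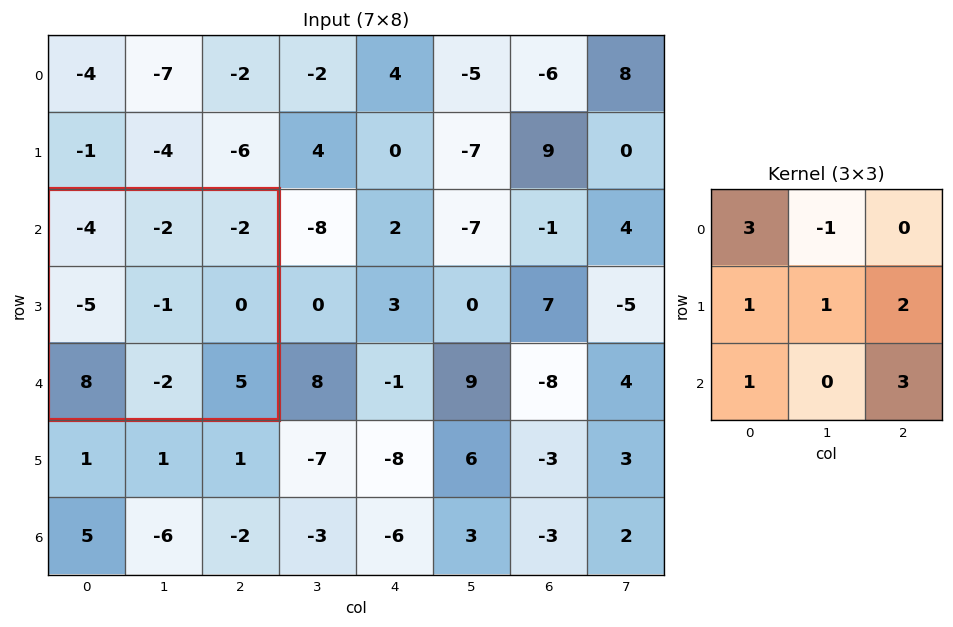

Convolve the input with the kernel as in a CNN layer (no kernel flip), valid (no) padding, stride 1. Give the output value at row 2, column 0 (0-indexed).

The receptive field on the input at this output position is [-4 -2 -2 / -5 -1 0 / 8 -2 5]. Elementwise product with the kernel and sum: -4·3 + -2·-1 + -5·1 + -1·1 + 0·2 + 8·1 + 5·3.

7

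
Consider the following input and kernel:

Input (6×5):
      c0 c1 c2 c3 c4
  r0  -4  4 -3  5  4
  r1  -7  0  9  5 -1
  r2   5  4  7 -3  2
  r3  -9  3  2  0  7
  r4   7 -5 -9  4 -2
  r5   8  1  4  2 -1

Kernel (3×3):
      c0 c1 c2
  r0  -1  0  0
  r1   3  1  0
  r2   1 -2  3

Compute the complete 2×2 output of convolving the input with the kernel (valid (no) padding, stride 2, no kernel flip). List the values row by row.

1 54
-39 -24

Output[0,0]: The receptive field on the input at this output position is [-4 4 -3 / -7 0 9 / 5 4 7]. Elementwise product with the kernel and sum: -4·-1 + -7·3 + 0·1 + 5·1 + 4·-2 + 7·3.
Output[0,1]: The receptive field on the input at this output position is [-3 5 4 / 9 5 -1 / 7 -3 2]. Elementwise product with the kernel and sum: -3·-1 + 9·3 + 5·1 + 7·1 + -3·-2 + 2·3.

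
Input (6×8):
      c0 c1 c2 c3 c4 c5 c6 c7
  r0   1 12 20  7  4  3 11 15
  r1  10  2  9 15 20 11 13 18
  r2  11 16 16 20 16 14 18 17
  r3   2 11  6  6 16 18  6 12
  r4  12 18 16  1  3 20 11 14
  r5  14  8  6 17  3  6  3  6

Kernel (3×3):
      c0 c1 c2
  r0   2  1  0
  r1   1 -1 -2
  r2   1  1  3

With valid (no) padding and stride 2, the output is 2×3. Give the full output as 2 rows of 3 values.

79 85 78
95 46 88

Output[0,0]: The receptive field on the input at this output position is [1 12 20 / 10 2 9 / 11 16 16]. Elementwise product with the kernel and sum: 1·2 + 12·1 + 10·1 + 2·-1 + 9·-2 + 11·1 + 16·1 + 16·3.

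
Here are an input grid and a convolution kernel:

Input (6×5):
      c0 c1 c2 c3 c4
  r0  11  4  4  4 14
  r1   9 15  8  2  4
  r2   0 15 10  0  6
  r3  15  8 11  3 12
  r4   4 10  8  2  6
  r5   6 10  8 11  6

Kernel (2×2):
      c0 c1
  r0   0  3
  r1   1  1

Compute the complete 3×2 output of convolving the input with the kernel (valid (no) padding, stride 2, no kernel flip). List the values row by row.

36 22
68 14
46 25

Output[0,0]: The receptive field on the input at this output position is [11 4 / 9 15]. Elementwise product with the kernel and sum: 4·3 + 9·1 + 15·1.
Output[0,1]: The receptive field on the input at this output position is [4 4 / 8 2]. Elementwise product with the kernel and sum: 4·3 + 8·1 + 2·1.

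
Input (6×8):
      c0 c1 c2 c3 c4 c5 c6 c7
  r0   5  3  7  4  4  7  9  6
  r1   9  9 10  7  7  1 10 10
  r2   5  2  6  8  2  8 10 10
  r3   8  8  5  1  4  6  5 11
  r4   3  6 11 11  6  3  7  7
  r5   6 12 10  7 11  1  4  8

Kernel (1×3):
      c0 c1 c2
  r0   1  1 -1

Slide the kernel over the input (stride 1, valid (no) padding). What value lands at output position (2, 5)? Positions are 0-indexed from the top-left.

8

The receptive field on the input at this output position is [8 10 10]. Elementwise product with the kernel and sum: 8·1 + 10·1 + 10·-1.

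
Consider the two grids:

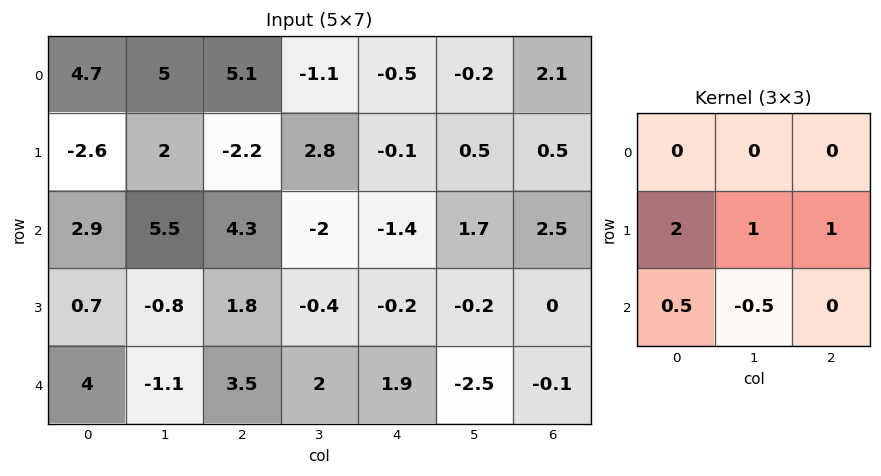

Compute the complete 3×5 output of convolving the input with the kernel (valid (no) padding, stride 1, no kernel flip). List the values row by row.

Output[0,0]: The receptive field on the input at this output position is [4.7 5 5.1 / -2.6 2 -2.2 / 2.9 5.5 4.3]. Elementwise product with the kernel and sum: -2.6·2 + 2·1 + -2.2·1 + 2.9·0.5 + 5.5·-0.5.

-6.7 5.2 1.45 5.7 -0.75
16.35 12 6.3 -3.8 1.4
4.95 -2.5 3.75 -1.15 1.6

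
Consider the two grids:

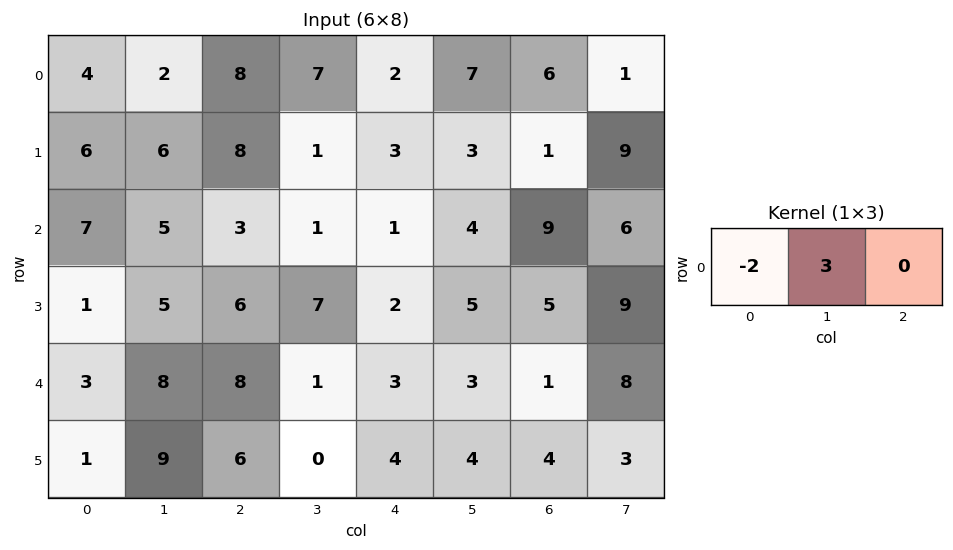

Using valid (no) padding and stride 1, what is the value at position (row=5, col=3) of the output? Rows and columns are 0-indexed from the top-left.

The receptive field on the input at this output position is [0 4 4]. Elementwise product with the kernel and sum: 0·-2 + 4·3.

12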